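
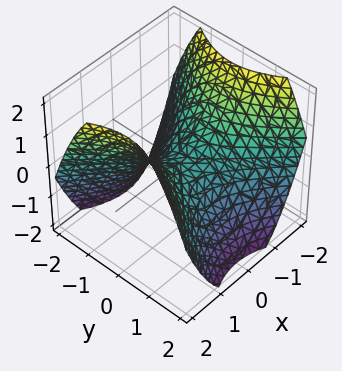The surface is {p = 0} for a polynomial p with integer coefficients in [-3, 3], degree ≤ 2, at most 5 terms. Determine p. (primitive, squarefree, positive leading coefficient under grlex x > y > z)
(a) Degree: a saddle surface; a quadric, so deg p = 2.
(b) Symmetries: the y ↦ −y reflection is a symmetry, so y appears only in even powers; mirror symmetry x ↦ −x ⇒ only even powers of x.
(c) Reading off the gridlines: it meets the z-axis at z = 0 (among the integer gridlines); one y-axis crossing is at y = 0.
(d) The integer polynomial consistent with all of this is the stated p.

2*x^2 - 2*y^2 - 3*z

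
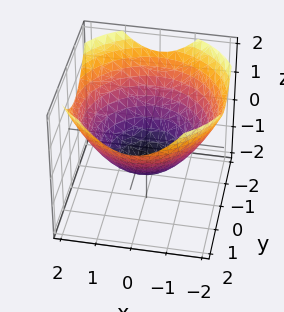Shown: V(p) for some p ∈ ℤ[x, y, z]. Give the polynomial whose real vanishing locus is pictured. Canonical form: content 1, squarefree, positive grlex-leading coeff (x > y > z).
x^2 + y^2 - 2*z - 2

1. deg p = 2. No degree-1 surface has this shape.
2. Symmetries: rotational symmetry about the z-axis ⇒ p depends on x, y only through x² + y².
3. Reading off the gridlines: a circular section at z = 0 has radius between 1 and 2; it crosses the z-axis at the gridline z = -1.
4. These observations pin down the coefficients.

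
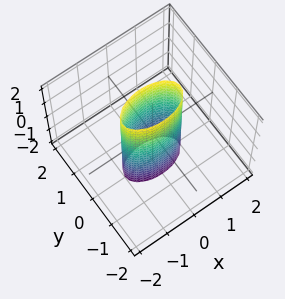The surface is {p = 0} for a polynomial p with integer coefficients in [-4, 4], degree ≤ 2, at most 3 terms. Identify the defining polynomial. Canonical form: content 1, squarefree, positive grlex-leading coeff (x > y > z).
x^2 + 3*y^2 - 1

(a) The degree is 2 — constant cross-section along one axis; a quadric.
(b) Symmetries: it's symmetric under z → −z, forcing even powers of z; the x ↦ −x reflection is a symmetry, so x appears only in even powers; it's symmetric under y → −y, forcing even powers of y.
(c) Reading off the gridlines: the x-axis gridline crossings are at x ∈ {-1, 1}; no z-intercept at any integer in the box.
(d) Together with the visible shape, these determine p as stated.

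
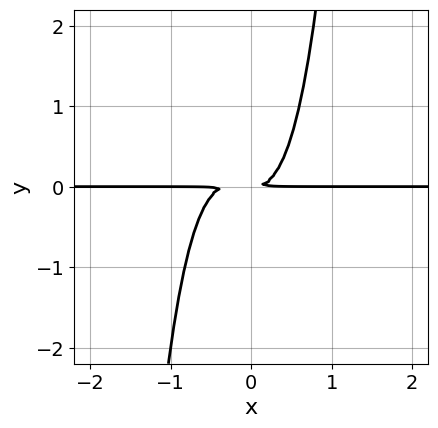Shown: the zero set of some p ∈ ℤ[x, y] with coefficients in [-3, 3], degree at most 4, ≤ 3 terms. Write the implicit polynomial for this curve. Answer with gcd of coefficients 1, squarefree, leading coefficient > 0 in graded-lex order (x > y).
3*x^3*y + x^2*y - y^2

Degree: a generic line meets the curve in up to 4 points, so deg p = 4.
From the visible intercepts: the visible x-axis segment lies entirely on the curve.
Fitting integer coefficients to these (and the overall shape) gives p.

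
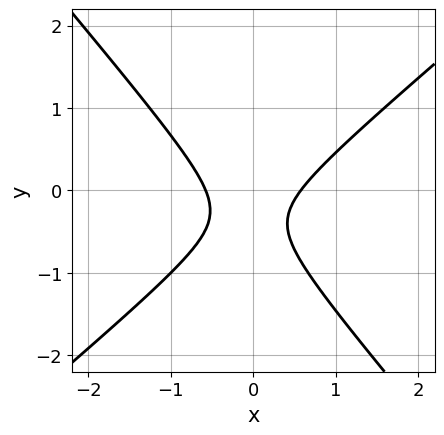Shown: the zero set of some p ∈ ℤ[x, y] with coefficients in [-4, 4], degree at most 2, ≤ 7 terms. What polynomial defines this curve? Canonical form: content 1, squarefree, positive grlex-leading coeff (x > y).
The degree is 2 — a generic line meets the curve in up to 2 points.
Against the integer gridlines: no y-intercept at any integer in the box.
Solving for integer coefficients yields p as stated.

3*x^2 - x*y - 3*y^2 - 2*y - 1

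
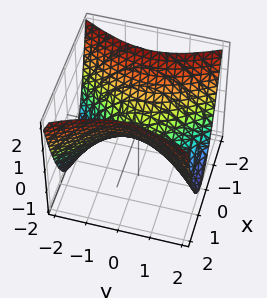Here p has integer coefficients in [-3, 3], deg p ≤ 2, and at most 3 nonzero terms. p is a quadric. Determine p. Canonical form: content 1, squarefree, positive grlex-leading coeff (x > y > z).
2*x^2 - y^2 - 2*z

The degree is 2 — a saddle surface; a quadric.
Symmetries: it's symmetric under y → −y, forcing even powers of y; mirror symmetry x ↦ −x ⇒ only even powers of x.
From the visible intercepts: it crosses the x-axis at the gridline x = 0; it crosses the z-axis at the gridline z = 0; one y-axis crossing is at y = 0.
Assembling these constraints gives the stated polynomial.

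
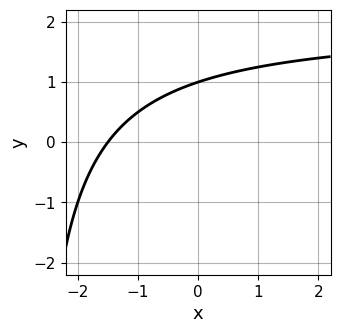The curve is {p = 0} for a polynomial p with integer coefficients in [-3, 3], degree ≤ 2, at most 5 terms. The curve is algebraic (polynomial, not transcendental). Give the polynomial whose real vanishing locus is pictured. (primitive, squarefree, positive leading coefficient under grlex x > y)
x*y - 2*x + 3*y - 3

1. deg p = 2. The shape is more complex than any degree-1 curve.
2. Reading off the gridlines: it meets the y-axis at y = 1 (among the integer gridlines).
3. Solving for integer coefficients yields p as stated.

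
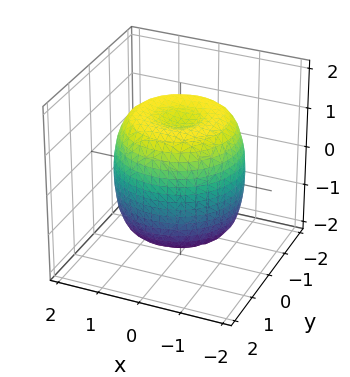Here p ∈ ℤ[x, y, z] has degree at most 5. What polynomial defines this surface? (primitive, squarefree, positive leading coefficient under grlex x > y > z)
First, the degree is 4 — the shape is more complex than any degree-3 surface.
Next, symmetries: rotational symmetry about the z-axis ⇒ p depends on x, y only through x² + y².
Next, from the visible intercepts: a circular section at z = -1 has radius between 1 and 2.
Finally, these observations pin down the coefficients.

2*x^4 + 4*x^2*y^2 + 2*y^4 - 3*x^2 - 3*y^2 + 2*z^2 - 3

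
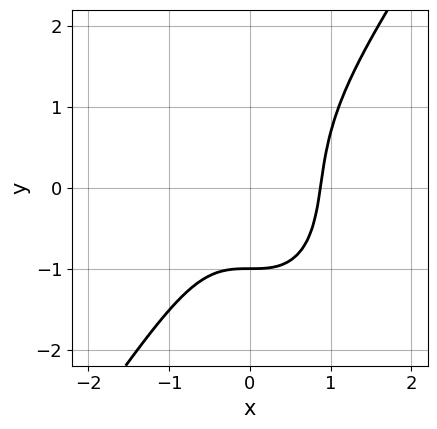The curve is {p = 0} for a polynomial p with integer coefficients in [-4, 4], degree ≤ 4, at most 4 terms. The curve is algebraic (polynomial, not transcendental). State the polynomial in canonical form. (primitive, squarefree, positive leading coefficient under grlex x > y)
3*x^3 - y^3 - y - 2

The degree is 3 — no degree-2 curve has this shape.
From the visible intercepts: one y-axis crossing is at y = -1.
The integer polynomial consistent with all of this is the stated p.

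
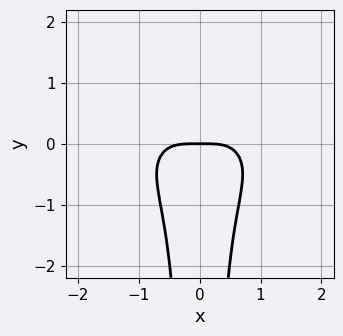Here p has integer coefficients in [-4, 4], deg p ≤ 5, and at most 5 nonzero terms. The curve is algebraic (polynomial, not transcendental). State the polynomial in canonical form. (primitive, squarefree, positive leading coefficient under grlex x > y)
First, the degree is 4 — no degree-3 curve has this shape.
Next, symmetries: the x ↦ −x reflection is a symmetry, so x appears only in even powers.
Next, from the axis intercepts and sections: it crosses the y-axis at the gridline y = 0; one x-axis crossing is at x = 0.
Finally, fitting integer coefficients to these (and the overall shape) gives p.

x^4 + 2*x^2*y^2 + y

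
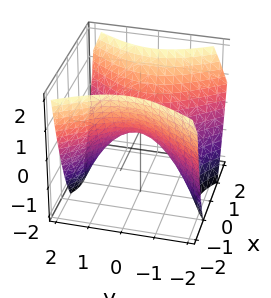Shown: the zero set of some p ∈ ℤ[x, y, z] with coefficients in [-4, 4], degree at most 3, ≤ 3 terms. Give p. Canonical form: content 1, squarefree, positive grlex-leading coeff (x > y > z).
1. deg p = 2. A saddle surface; a quadric.
2. Symmetries: mirror symmetry x ↦ −x ⇒ only even powers of x; mirror symmetry y ↦ −y ⇒ only even powers of y.
3. From the visible intercepts: it crosses the y-axis at the gridline y = 0; it meets the z-axis at z = 0 (among the integer gridlines).
4. Matching integer coefficients to the picture gives p.

3*x^2 - 2*y^2 - 3*z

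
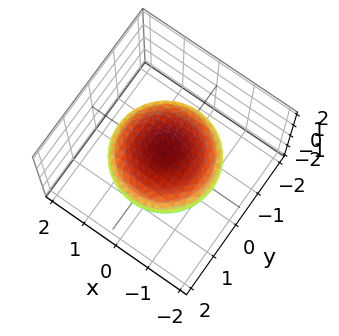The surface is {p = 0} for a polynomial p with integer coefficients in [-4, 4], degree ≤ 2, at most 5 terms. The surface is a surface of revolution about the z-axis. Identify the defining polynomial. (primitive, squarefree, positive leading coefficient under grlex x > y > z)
x^2 + y^2 + 3*z^2 - 2

(a) deg p = 2. A generic line meets the surface in up to 2 points.
(b) Symmetries: the surface is invariant under rotation about z: p = q(x² + y², z).
(c) From the visible intercepts: a circular section at z = 0 has radius between 1 and 2.
(d) Putting this together gives p.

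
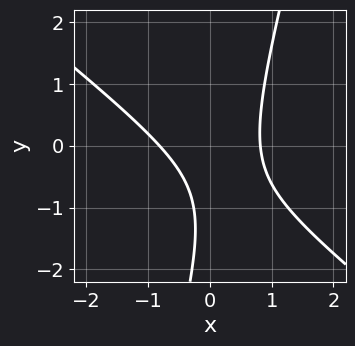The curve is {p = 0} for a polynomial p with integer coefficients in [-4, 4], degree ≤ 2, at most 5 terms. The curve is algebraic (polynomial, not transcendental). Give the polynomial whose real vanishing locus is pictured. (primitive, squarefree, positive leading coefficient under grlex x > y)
(a) deg p = 2. The shape is more complex than any degree-1 curve.
(b) Observable constraints: it misses every integer gridline on the y-axis.
(c) Assembling these constraints gives the stated polynomial.

3*x^2 + 3*x*y - y^2 - 2*y - 2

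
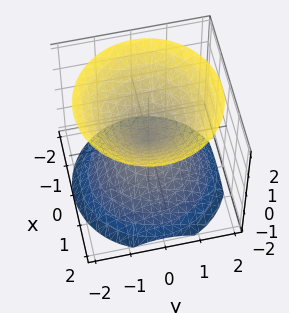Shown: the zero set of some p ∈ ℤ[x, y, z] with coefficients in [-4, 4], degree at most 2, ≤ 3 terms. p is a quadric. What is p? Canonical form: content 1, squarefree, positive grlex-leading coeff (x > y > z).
x^2 + y^2 - z^2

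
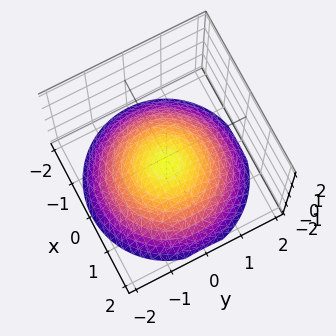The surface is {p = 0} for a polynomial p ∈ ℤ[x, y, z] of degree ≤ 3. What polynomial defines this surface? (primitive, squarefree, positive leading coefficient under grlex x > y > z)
x^2 + y^2 + 3*z + 2

1. deg p = 2. A generic line meets the surface in up to 2 points.
2. Symmetries: rotational symmetry about the z-axis ⇒ p depends on x, y only through x² + y².
3. Observable constraints: it misses every integer gridline on the y-axis; a circular section at z = -1 has radius exactly 1.
4. Solving for integer coefficients yields p as stated.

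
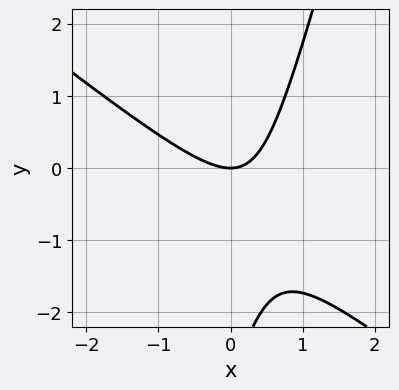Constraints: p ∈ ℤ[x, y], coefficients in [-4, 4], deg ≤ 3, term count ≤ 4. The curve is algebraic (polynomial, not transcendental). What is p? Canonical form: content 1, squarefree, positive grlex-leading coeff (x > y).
3*x^2 + 3*x*y - y^2 - 3*y

1. The degree is 2 — a generic line meets the curve in up to 2 points.
2. From the axis intercepts and sections: it crosses the x-axis at the gridline x = 0; one y-axis crossing is at y = 0.
3. Fitting integer coefficients to these (and the overall shape) gives p.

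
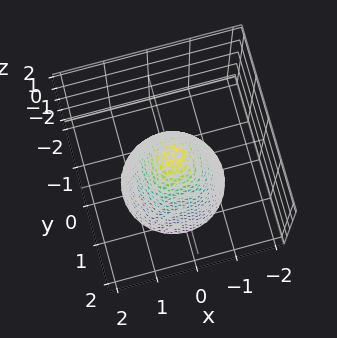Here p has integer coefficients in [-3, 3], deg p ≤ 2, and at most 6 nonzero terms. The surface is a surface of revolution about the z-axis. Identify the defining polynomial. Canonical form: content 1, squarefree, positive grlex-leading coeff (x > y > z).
2*x^2 + 2*y^2 + z - 1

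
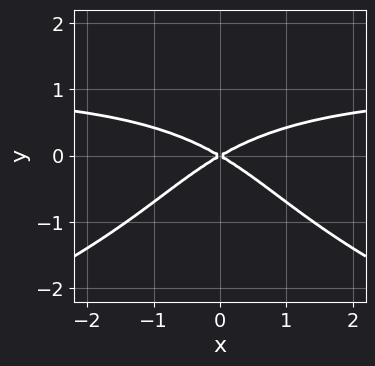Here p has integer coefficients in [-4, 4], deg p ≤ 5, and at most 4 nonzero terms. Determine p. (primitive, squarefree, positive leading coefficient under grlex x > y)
y^4 + x^2*y - x^2 + 3*y^2

deg p = 4.
Symmetries: mirror symmetry x ↦ −x ⇒ only even powers of x.
Observable constraints: one x-axis crossing is at x = 0; one y-axis crossing is at y = 0.
Solving for integer coefficients yields p as stated.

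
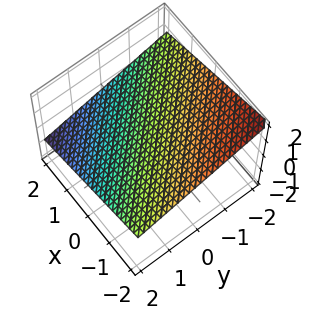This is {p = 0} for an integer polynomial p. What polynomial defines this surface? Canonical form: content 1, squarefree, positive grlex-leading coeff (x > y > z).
x + y + 3*z - 2

(a) The degree is 1 — the surface is flat (a plane).
(b) Observable constraints: it meets the x-axis at x = 2 (among the integer gridlines); it crosses the y-axis at the gridline y = 2.
(c) Putting this together gives p.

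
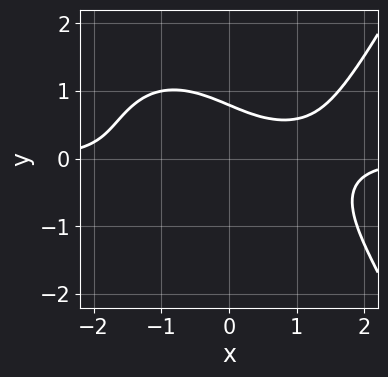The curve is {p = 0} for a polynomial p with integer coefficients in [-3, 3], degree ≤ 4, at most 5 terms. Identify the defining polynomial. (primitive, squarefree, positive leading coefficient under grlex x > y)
x^3*y - 2*y^3 - 2*x*y + 1

(a) deg p = 4. No degree-3 curve has this shape.
(b) From the visible intercepts: no x-intercept at any integer in the box.
(c) The integer polynomial consistent with all of this is the stated p.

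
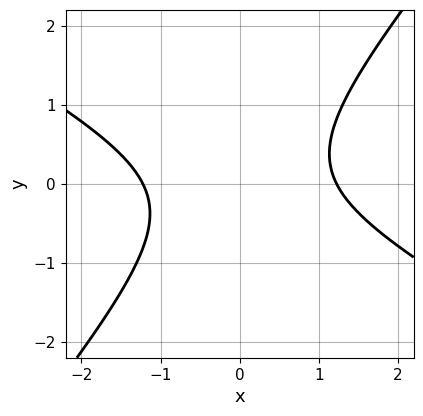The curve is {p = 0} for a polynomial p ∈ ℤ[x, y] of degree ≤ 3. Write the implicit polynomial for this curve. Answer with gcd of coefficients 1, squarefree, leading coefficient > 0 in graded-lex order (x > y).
2*x^2 + 2*x*y - 3*y^2 - 3

1. Degree: no degree-1 curve has this shape, so deg p = 2.
2. Checking where it meets the axes: no y-intercept at any integer in the box.
3. The integer polynomial consistent with all of this is the stated p.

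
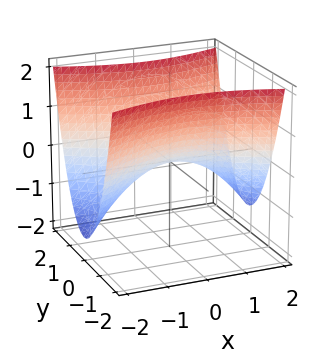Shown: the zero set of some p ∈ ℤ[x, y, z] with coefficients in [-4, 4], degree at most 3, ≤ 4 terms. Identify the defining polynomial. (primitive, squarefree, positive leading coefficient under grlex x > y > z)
x^2 - 3*y^2 + 3*z

1. The degree is 2 — a saddle surface; a quadric.
2. Symmetries: it's symmetric under y → −y, forcing even powers of y; the x ↦ −x reflection is a symmetry, so x appears only in even powers.
3. Reading off the gridlines: it meets the x-axis at x = 0 (among the integer gridlines); it crosses the y-axis at the gridline y = 0; it meets the z-axis at z = 0 (among the integer gridlines).
4. Assembling these constraints gives the stated polynomial.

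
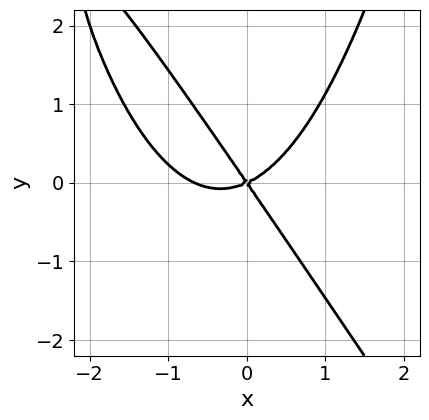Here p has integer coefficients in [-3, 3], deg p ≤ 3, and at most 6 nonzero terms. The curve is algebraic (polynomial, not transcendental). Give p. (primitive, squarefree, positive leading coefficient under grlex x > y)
3*x^3 + 2*x^2*y + 2*x^2 - 3*x*y - 3*y^2

Degree: the shape is more complex than any degree-2 curve, so deg p = 3.
From the axis intercepts and sections: one x-axis crossing is at x = 0; it meets the y-axis at y = 0 (among the integer gridlines).
Matching integer coefficients to the picture gives p.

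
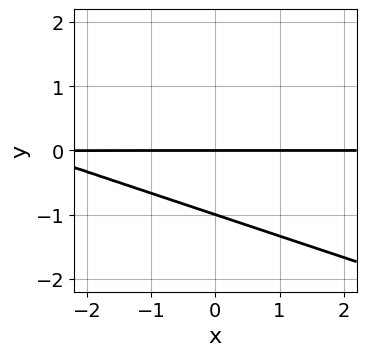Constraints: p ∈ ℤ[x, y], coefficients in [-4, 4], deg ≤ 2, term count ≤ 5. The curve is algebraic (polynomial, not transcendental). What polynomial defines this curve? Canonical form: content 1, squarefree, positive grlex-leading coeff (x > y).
x*y + 3*y^2 + 3*y

First, the degree is 2 — no degree-1 curve has this shape.
Then, reading off the gridlines: among the integer gridlines, it crosses the y-axis at y ∈ {-1, 0}; every point of the x-axis in the box is on the curve.
Finally, these observations pin down the coefficients.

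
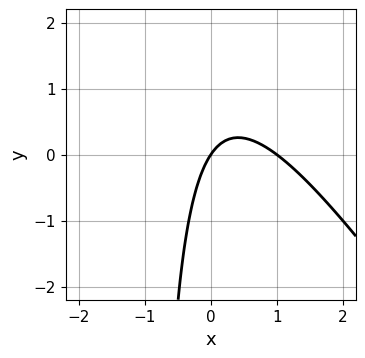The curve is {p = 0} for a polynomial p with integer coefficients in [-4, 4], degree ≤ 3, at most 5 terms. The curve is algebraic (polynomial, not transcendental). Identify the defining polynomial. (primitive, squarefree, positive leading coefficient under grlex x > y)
Degree: a generic line meets the curve in up to 2 points, so deg p = 2.
From the axis intercepts and sections: one y-axis crossing is at y = 0; the x-axis gridline crossings are at x ∈ {0, 1}.
Fitting integer coefficients to these (and the overall shape) gives p.

3*x^2 + 2*x*y - 3*x + 2*y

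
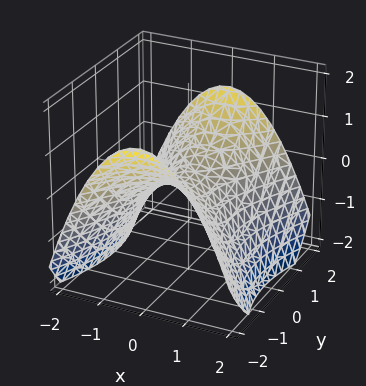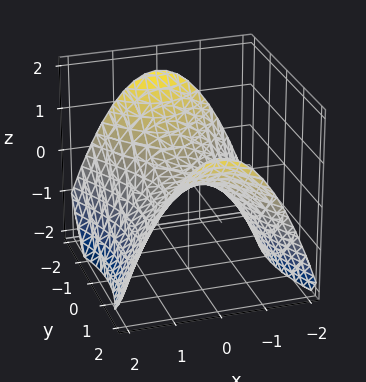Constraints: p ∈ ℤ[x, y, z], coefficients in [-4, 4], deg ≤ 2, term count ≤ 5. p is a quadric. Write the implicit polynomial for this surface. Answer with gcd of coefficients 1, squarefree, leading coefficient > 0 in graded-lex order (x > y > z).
2*x^2 - y^2 + 3*z

(a) The degree is 2 — a saddle surface; a quadric.
(b) Symmetries: mirror symmetry y ↦ −y ⇒ only even powers of y; mirror symmetry x ↦ −x ⇒ only even powers of x.
(c) Checking where it meets the axes: it crosses the x-axis at the gridline x = 0; one y-axis crossing is at y = 0; it crosses the z-axis at the gridline z = 0.
(d) Solving for integer coefficients yields p as stated.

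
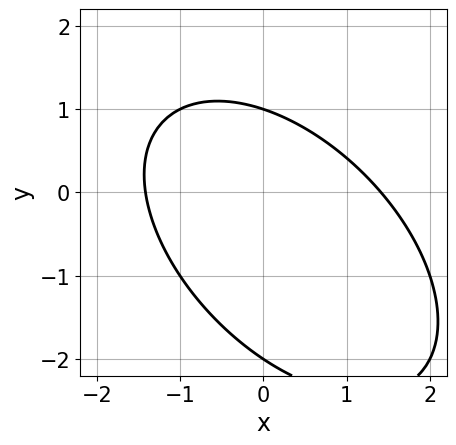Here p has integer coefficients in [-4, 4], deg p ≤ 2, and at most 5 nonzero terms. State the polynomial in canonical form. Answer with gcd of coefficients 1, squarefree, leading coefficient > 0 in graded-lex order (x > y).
Degree: no degree-1 curve has this shape, so deg p = 2.
Reading off the gridlines: the y-axis gridline crossings are at y ∈ {-2, 1}.
Matching integer coefficients to the picture gives p.

x^2 + x*y + y^2 + y - 2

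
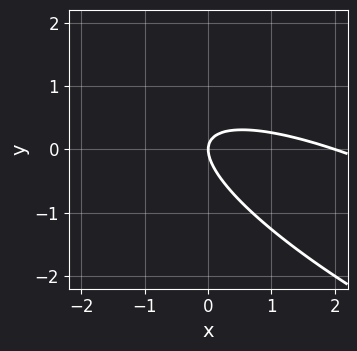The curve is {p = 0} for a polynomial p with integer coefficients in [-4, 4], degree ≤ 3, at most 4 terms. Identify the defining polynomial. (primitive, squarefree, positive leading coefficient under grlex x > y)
x^2 + 3*x*y + 3*y^2 - 2*x

(a) Degree: the shape is more complex than any degree-1 curve, so deg p = 2.
(b) From the axis intercepts and sections: the x-axis gridline crossings are at x ∈ {0, 2}; it crosses the y-axis at the gridline y = 0.
(c) Fitting integer coefficients to these (and the overall shape) gives p.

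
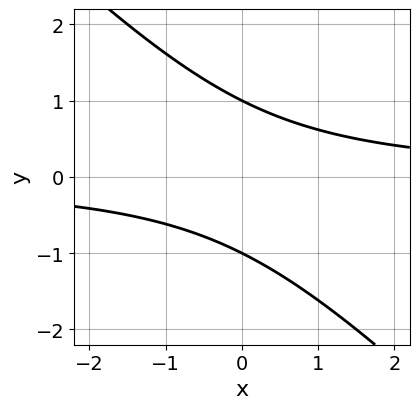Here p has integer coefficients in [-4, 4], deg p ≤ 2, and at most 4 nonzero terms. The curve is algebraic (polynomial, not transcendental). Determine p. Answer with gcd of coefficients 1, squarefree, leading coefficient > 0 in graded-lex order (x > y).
deg p = 2.
From the visible intercepts: among the integer gridlines, it crosses the y-axis at y ∈ {-1, 1}; no x-intercept at any integer in the box.
Assembling these constraints gives the stated polynomial.

x*y + y^2 - 1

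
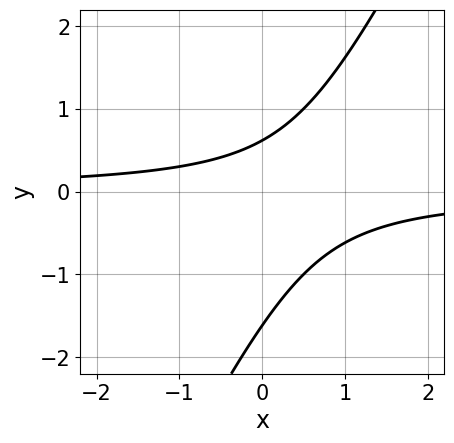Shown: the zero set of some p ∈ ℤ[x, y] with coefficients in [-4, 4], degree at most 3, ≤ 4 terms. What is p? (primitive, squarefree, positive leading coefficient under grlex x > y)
2*x*y - y^2 - y + 1

Degree: no degree-1 curve has this shape, so deg p = 2.
Against the integer gridlines: no x-intercept at any integer in the box.
Assembling these constraints gives the stated polynomial.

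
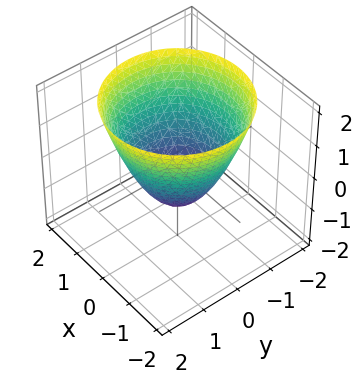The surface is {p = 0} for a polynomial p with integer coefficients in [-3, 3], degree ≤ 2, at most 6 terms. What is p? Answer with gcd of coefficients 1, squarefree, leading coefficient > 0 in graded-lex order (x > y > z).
x^2 + y^2 - z - 1

1. deg p = 2.
2. By symmetry, every cross-section ⟂ z is a circle, so x, y appear only via x² + y².
3. Reading off the gridlines: the x-axis gridline crossings are at x ∈ {-1, 1}; a circular section at z = 1 has radius between 1 and 2; the y-axis gridline crossings are at y ∈ {-1, 1}; one z-axis crossing is at z = -1.
4. The integer polynomial consistent with all of this is the stated p.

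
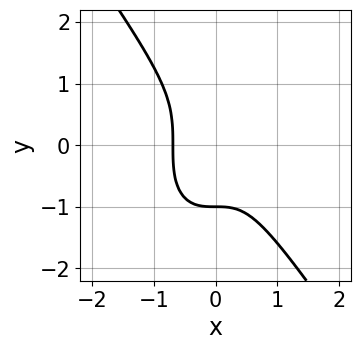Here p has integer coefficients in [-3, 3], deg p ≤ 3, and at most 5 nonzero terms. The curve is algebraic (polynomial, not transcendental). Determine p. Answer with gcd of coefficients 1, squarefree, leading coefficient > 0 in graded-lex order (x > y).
3*x^3 + y^3 + 1

First, the degree is 3 — the shape is more complex than any degree-2 curve.
Then, from the visible intercepts: it meets the y-axis at y = -1 (among the integer gridlines).
Finally, assembling these constraints gives the stated polynomial.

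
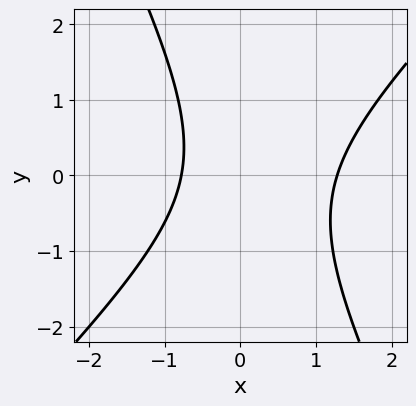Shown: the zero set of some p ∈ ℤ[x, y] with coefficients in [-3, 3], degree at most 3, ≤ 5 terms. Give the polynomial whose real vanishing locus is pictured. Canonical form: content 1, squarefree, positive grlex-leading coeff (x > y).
1. deg p = 2. No degree-1 curve has this shape.
2. Checking where it meets the axes: no y-intercept at any integer in the box.
3. Fitting integer coefficients to these (and the overall shape) gives p.

2*x^2 - x*y - y^2 - x - 2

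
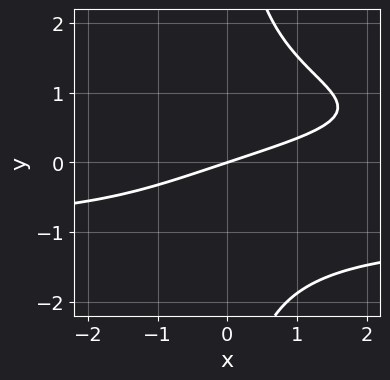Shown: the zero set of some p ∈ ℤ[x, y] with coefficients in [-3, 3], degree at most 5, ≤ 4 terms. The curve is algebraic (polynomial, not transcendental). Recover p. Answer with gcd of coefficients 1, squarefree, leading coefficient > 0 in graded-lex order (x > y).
x*y^3 + x - 3*y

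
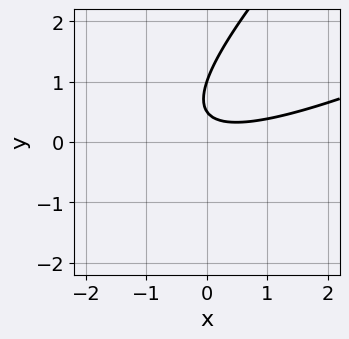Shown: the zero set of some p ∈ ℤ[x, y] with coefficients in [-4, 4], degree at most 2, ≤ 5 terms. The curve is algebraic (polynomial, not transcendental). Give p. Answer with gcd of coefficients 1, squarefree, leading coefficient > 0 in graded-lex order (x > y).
x^2 - 3*x*y + 2*y^2 - 3*y + 1

First, deg p = 2. No degree-1 curve has this shape.
Next, from the visible intercepts: no x-intercept at any integer in the box; one y-axis crossing is at y = 1.
Finally, these observations pin down the coefficients.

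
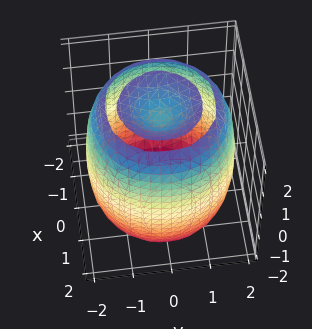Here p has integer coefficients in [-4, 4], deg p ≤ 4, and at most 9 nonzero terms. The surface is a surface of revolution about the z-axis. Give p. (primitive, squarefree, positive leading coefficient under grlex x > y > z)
x^4 + 2*x^2*y^2 + y^4 - 3*x^2 - 3*y^2 + z^2 - 2

1. There are 2 components. Treating them together as one polynomial.
2. Degree: a generic line meets the surface in up to 4 points, so deg p = 4.
3. Symmetries: rotational symmetry about the z-axis ⇒ p depends on x, y only through x² + y².
4. From the axis intercepts and sections: a circular section at z = 2 has radius exactly 1.
5. Together with the visible shape, these determine p as stated.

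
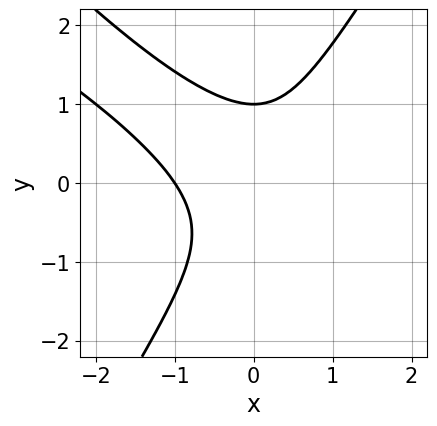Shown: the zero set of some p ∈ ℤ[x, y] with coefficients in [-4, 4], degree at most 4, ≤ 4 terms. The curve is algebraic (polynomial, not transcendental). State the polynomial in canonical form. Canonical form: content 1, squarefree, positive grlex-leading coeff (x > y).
x^3 + 2*x^2*y - y^3 + 1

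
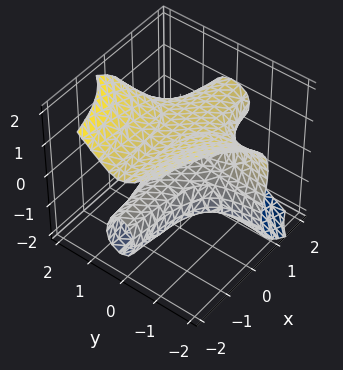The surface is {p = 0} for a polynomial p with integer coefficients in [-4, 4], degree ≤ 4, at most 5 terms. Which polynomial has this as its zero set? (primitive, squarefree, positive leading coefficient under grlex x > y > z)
First, deg p = 3.
Next, observable constraints: every point of the x-axis in the box is on the surface; it meets the y-axis at y = 0 (among the integer gridlines).
Finally, putting this together gives p.

3*x*y^2 + 2*z^3 - y^2 - 3*z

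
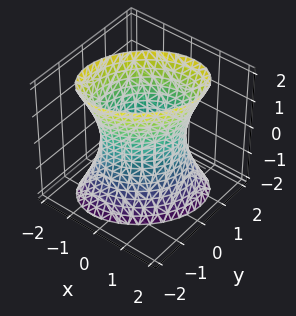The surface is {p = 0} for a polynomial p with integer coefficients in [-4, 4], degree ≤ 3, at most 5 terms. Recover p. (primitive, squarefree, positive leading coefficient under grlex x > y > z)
3*x^2 - 2*x*y + 3*y^2 - z^2 - 3

1. Degree: the shape is more complex than any degree-1 surface, so deg p = 2.
2. From the axis intercepts and sections: the y-axis gridline crossings are at y ∈ {-1, 1}; among the integer gridlines, it crosses the x-axis at x ∈ {-1, 1}; the surface avoids every integer z-axis point in the box.
3. Putting this together gives p.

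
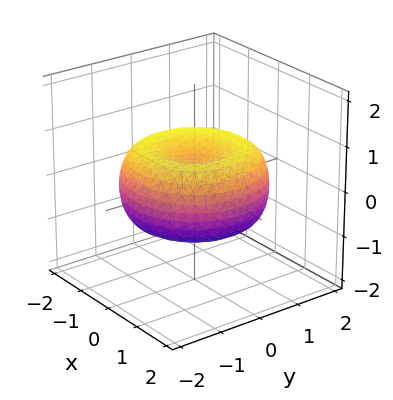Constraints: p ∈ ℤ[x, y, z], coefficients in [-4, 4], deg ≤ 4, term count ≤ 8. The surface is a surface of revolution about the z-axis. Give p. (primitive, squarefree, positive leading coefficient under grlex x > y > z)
Degree: the shape is more complex than any degree-3 surface, so deg p = 4.
Symmetries: rotational symmetry about the z-axis ⇒ p depends on x, y only through x² + y².
From the axis intercepts and sections: a circular section at z = 0 has radius between 1 and 2.
The integer polynomial consistent with all of this is the stated p.

x^4 + 2*x^2*y^2 + y^4 - 2*x^2 - 2*y^2 + 3*z^2 - 1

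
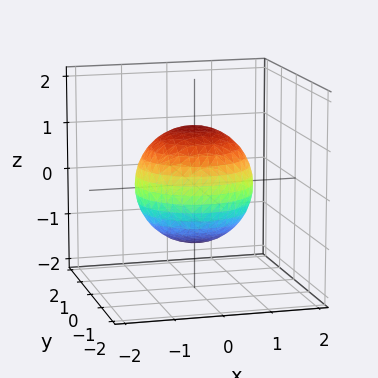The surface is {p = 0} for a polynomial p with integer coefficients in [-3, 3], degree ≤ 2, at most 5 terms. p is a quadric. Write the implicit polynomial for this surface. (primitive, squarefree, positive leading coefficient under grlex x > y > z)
Degree: bounded and convex; a quadric, so deg p = 2.
Symmetries: the surface is invariant under rotation about z: p = q(x² + y², z); it's symmetric under z → −z, forcing even powers of z.
Checking where it meets the axes: a circular section at z = -1 has radius between 0 and 1.
Matching integer coefficients to the picture gives p.

2*x^2 + 2*y^2 + 2*z^2 - 3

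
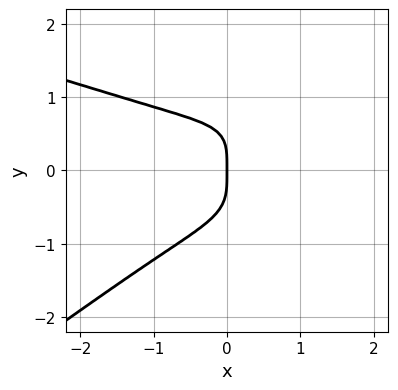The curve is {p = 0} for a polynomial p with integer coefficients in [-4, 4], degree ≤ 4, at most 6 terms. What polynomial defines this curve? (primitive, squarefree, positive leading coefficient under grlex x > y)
2*x*y^3 - 3*y^4 - x^3 - 2*x

1. deg p = 4.
2. From the visible intercepts: it crosses the x-axis at the gridline x = 0; it meets the y-axis at y = 0 (among the integer gridlines).
3. These observations pin down the coefficients.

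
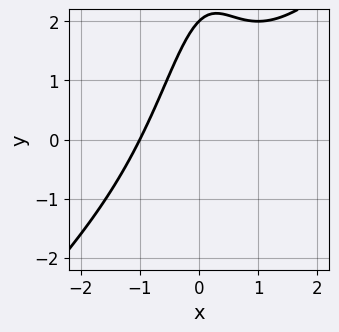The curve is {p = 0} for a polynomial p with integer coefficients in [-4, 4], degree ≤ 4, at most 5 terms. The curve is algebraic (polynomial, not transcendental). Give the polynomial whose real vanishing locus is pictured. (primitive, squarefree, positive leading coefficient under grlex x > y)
(a) The degree is 3 — the shape is more complex than any degree-2 curve.
(b) Checking where it meets the axes: it crosses the y-axis at the gridline y = 2; it meets the x-axis at x = -1 (among the integer gridlines).
(c) Solving for integer coefficients yields p as stated.

x^3 - x^2*y + x - y + 2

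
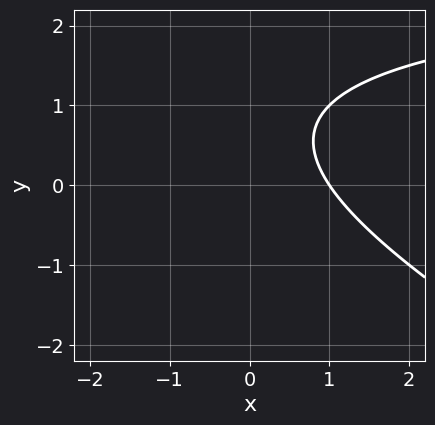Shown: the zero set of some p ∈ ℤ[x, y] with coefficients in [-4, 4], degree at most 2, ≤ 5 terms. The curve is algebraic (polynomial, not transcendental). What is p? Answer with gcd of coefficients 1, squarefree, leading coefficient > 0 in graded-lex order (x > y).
x*y + 2*y^2 - 3*x - 3*y + 3

(a) Degree: no degree-1 curve has this shape, so deg p = 2.
(b) From the visible intercepts: it crosses the x-axis at the gridline x = 1; the curve avoids every integer y-axis point in the box.
(c) Putting this together gives p.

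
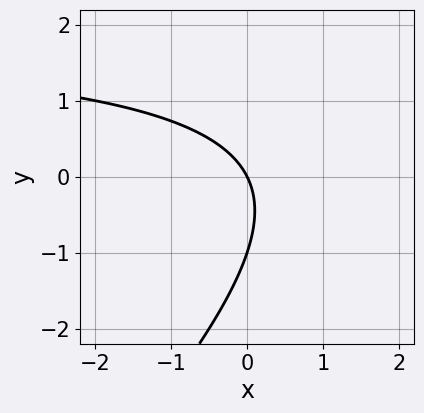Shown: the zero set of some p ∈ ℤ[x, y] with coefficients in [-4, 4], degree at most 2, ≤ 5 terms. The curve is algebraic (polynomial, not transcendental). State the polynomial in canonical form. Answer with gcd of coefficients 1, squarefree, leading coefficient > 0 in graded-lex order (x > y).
x*y - y^2 - 2*x - y

The degree is 2 — the shape is more complex than any degree-1 curve.
Against the integer gridlines: among the integer gridlines, it crosses the y-axis at y ∈ {-1, 0}; it crosses the x-axis at the gridline x = 0.
These observations pin down the coefficients.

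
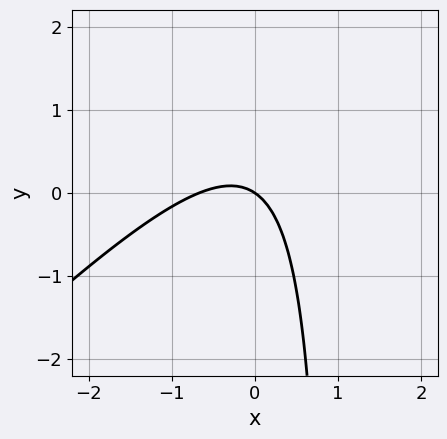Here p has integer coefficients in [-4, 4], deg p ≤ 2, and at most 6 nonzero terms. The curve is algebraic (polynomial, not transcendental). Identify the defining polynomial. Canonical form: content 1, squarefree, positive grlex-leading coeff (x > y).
deg p = 2.
Checking where it meets the axes: it meets the y-axis at y = 0 (among the integer gridlines); it meets the x-axis at x = 0 (among the integer gridlines).
Assembling these constraints gives the stated polynomial.

3*x^2 - 3*x*y + 2*x + 3*y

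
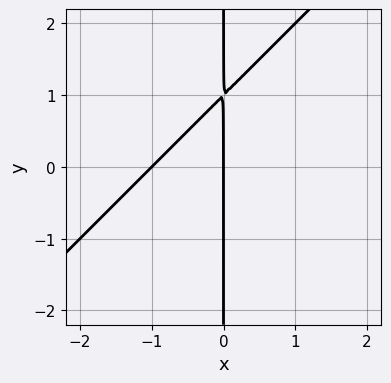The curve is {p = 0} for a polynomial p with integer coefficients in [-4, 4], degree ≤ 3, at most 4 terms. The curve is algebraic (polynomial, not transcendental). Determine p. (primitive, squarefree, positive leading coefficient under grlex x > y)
First, deg p = 2.
Next, reading off the gridlines: among the integer gridlines, it crosses the x-axis at x ∈ {-1, 0}; every point of the y-axis in the box is on the curve.
Finally, together with the visible shape, these determine p as stated.

x^2 - x*y + x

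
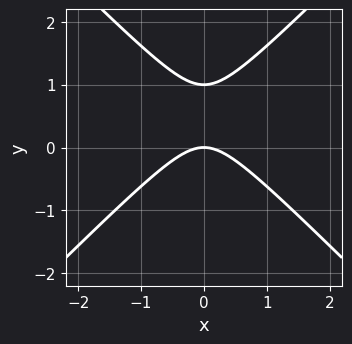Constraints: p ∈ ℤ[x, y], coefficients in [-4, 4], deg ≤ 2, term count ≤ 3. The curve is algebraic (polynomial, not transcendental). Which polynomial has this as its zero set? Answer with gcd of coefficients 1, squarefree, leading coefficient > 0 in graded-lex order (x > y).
x^2 - y^2 + y

(a) deg p = 2. No degree-1 curve has this shape.
(b) Symmetries: the x ↦ −x reflection is a symmetry, so x appears only in even powers.
(c) From the axis intercepts and sections: among the integer gridlines, it crosses the y-axis at y ∈ {0, 1}; it meets the x-axis at x = 0 (among the integer gridlines).
(d) Fitting integer coefficients to these (and the overall shape) gives p.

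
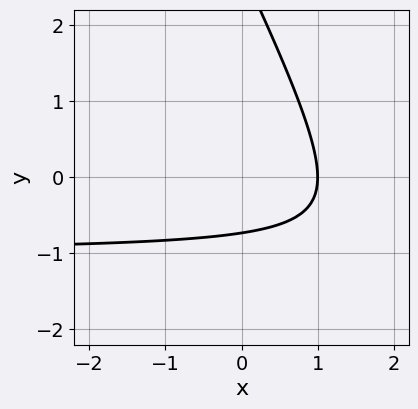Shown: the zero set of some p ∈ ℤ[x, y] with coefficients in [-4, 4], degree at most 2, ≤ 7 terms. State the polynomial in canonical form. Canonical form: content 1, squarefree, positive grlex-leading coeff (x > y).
2*x*y + y^2 + 2*x - 2*y - 2

Degree: no degree-1 curve has this shape, so deg p = 2.
Against the integer gridlines: it meets the x-axis at x = 1 (among the integer gridlines).
Solving for integer coefficients yields p as stated.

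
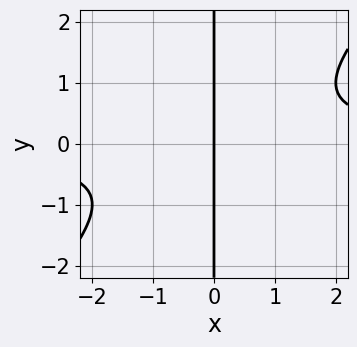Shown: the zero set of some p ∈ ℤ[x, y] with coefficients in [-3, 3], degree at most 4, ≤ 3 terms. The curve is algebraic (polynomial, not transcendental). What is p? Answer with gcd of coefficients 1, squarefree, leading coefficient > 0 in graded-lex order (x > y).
deg p = 3. The shape is more complex than any degree-2 curve.
From the visible intercepts: every point of the y-axis in the box is on the curve; it meets the x-axis at x = 0 (among the integer gridlines).
Putting this together gives p.

x^2*y - x*y^2 - x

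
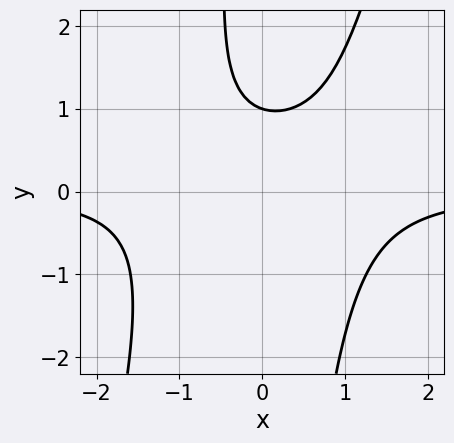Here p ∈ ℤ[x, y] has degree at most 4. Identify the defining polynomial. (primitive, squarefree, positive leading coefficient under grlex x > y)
3*x^2*y - x*y^2 - 3*y + 3

First, the degree is 3 — a generic line meets the curve in up to 3 points.
Then, reading off the gridlines: no x-intercept at any integer in the box; one y-axis crossing is at y = 1.
Finally, the integer polynomial consistent with all of this is the stated p.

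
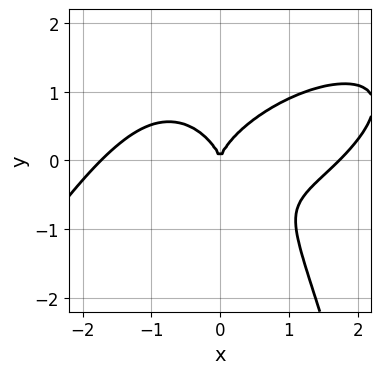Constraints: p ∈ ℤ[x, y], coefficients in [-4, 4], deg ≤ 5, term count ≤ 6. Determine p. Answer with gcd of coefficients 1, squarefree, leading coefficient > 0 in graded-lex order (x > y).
x^4 - 2*x^3*y + 2*x^2*y^2 + 3*y^3 - 3*x^2

(a) Degree: no degree-3 curve has this shape, so deg p = 4.
(b) Observable constraints: it crosses the y-axis at the gridline y = 0; it crosses the x-axis at the gridline x = 0.
(c) Putting this together gives p.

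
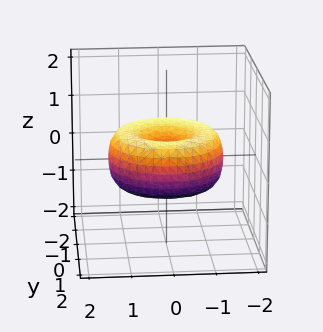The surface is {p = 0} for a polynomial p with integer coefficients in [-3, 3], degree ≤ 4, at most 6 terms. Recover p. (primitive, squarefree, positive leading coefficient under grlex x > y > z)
First, deg p = 4.
Next, symmetry: every cross-section ⟂ z is a circle, so x, y appear only via x² + y².
Then, from the axis intercepts and sections: it crosses the y-axis at the gridline y = 0; a circular section at z = 0 has radius between 1 and 2.
Finally, matching integer coefficients to the picture gives p.

x^4 + 2*x^2*y^2 + y^4 - 2*x^2 - 2*y^2 + 2*z^2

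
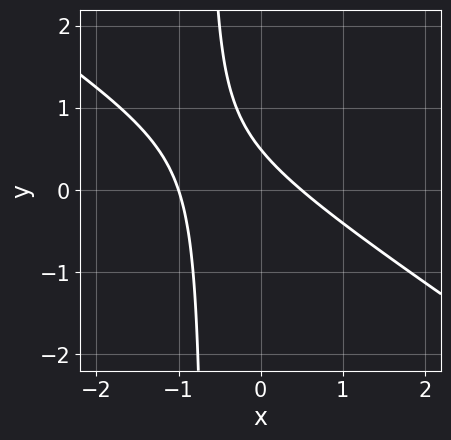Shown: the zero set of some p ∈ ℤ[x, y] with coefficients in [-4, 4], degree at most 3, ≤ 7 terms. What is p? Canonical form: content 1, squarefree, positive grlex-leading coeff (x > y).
2*x^2 + 3*x*y + x + 2*y - 1

(a) deg p = 2. A generic line meets the curve in up to 2 points.
(b) Observable constraints: one x-axis crossing is at x = -1.
(c) These observations pin down the coefficients.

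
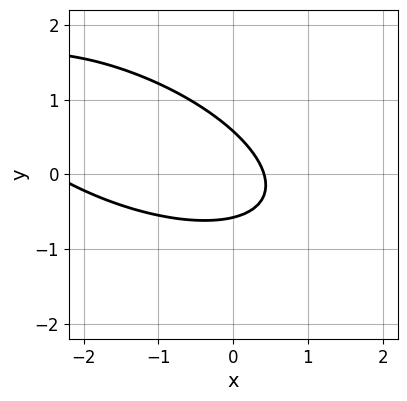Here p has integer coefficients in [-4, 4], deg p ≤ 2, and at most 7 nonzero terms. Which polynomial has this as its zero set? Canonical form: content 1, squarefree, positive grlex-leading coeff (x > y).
x^2 + 2*x*y + 3*y^2 + 2*x - 1

First, the degree is 2 — no degree-1 curve has this shape.
Finally, putting this together gives p.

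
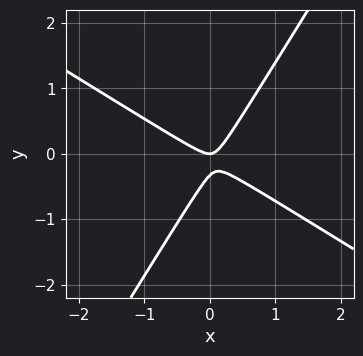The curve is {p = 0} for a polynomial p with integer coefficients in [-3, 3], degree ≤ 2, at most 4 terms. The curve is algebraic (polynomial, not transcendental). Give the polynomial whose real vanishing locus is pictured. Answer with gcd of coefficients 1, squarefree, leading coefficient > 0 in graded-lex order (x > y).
3*x^2 + 3*x*y - 3*y^2 - y

1. deg p = 2. The shape is more complex than any degree-1 curve.
2. Reading off the gridlines: it meets the y-axis at y = 0 (among the integer gridlines); one x-axis crossing is at x = 0.
3. Assembling these constraints gives the stated polynomial.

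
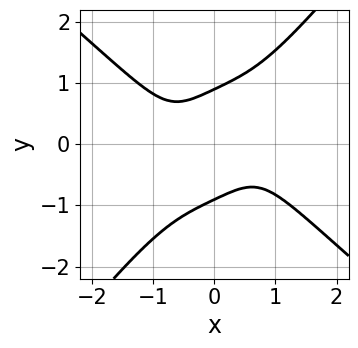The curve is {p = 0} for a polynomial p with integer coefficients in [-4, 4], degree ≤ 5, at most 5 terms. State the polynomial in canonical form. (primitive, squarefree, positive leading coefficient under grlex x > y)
3*x^4 + 2*x*y^3 - 3*y^4 + 3*x*y + 2

(a) deg p = 4.
(b) Against the integer gridlines: the curve avoids every integer x-axis point in the box.
(c) Fitting integer coefficients to these (and the overall shape) gives p.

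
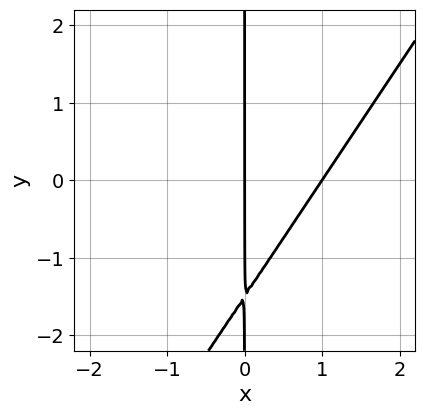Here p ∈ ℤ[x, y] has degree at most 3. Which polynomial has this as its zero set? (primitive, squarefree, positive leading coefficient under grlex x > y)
1. The degree is 2 — the shape is more complex than any degree-1 curve.
2. From the axis intercepts and sections: every point of the y-axis in the box is on the curve; among the integer gridlines, it crosses the x-axis at x ∈ {0, 1}.
3. Solving for integer coefficients yields p as stated.

3*x^2 - 2*x*y - 3*x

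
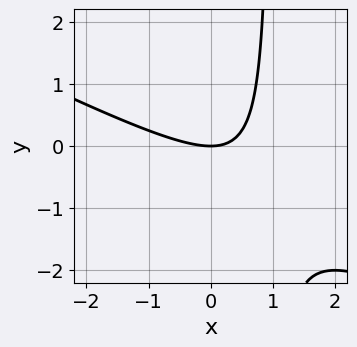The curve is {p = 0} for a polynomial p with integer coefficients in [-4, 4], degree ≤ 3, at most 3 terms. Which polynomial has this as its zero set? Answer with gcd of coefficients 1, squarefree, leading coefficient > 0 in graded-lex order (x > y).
First, degree: no degree-1 curve has this shape, so deg p = 2.
Then, from the visible intercepts: it crosses the x-axis at the gridline x = 0; it meets the y-axis at y = 0 (among the integer gridlines).
Finally, together with the visible shape, these determine p as stated.

x^2 + 2*x*y - 2*y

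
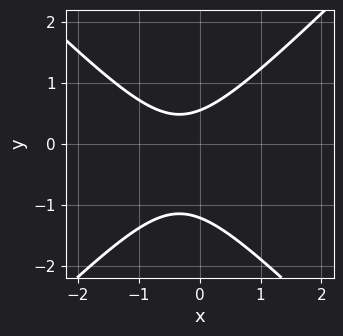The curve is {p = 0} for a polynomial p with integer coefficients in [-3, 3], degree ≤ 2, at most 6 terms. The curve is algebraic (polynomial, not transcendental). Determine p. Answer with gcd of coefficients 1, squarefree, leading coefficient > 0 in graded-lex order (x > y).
3*x^2 - 3*y^2 + 2*x - 2*y + 2

(a) deg p = 2. A generic line meets the curve in up to 2 points.
(b) Reading off the gridlines: it misses every integer gridline on the x-axis.
(c) The integer polynomial consistent with all of this is the stated p.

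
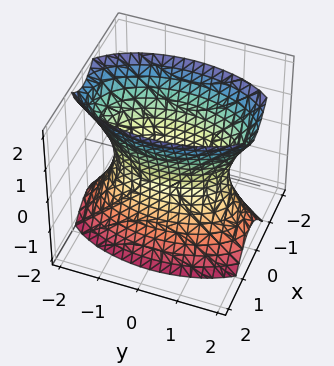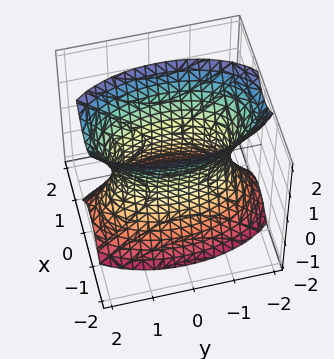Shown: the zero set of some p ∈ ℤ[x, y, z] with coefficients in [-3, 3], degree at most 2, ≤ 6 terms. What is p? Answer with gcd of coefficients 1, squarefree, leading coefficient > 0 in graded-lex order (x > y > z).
3*x^2 + y^2 - z^2 - 2

(a) Degree: one connected sheet with a waist; a quadric, so deg p = 2.
(b) Symmetries: the x ↦ −x reflection is a symmetry, so x appears only in even powers; the z ↦ −z reflection is a symmetry, so z appears only in even powers; the y ↦ −y reflection is a symmetry, so y appears only in even powers.
(c) From the axis intercepts and sections: it misses every integer gridline on the z-axis.
(d) Together with the visible shape, these determine p as stated.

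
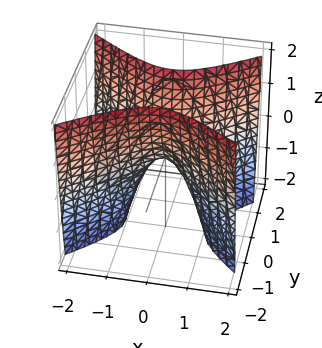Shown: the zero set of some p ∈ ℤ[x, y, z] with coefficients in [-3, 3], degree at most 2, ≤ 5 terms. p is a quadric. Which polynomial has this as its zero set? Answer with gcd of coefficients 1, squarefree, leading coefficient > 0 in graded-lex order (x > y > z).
2*x^2 - 3*y^2 + z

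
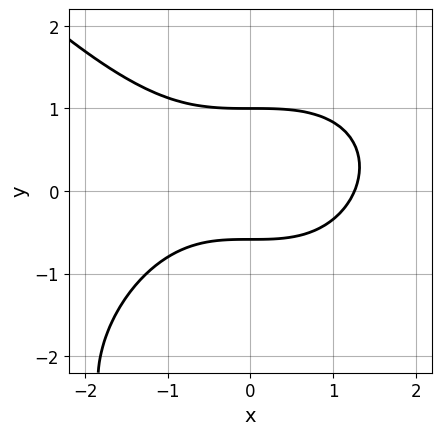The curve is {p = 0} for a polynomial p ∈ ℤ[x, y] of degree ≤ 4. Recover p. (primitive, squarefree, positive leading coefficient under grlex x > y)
x^3 + y^3 + 3*y^2 - 2*y - 2

Degree: the shape is more complex than any degree-2 curve, so deg p = 3.
Checking where it meets the axes: it meets the y-axis at y = 1 (among the integer gridlines).
These observations pin down the coefficients.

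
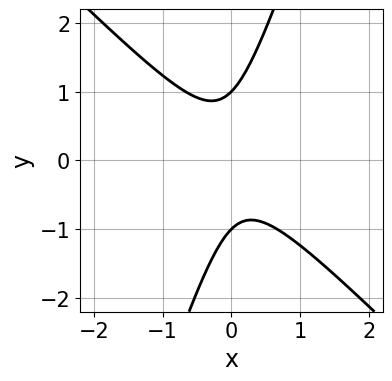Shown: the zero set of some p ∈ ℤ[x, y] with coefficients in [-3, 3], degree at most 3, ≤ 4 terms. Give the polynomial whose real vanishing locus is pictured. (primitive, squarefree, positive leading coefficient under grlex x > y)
(a) Degree: a generic line meets the curve in up to 2 points, so deg p = 2.
(b) Checking where it meets the axes: the curve avoids every integer x-axis point in the box; the y-axis gridline crossings are at y ∈ {-1, 1}.
(c) Fitting integer coefficients to these (and the overall shape) gives p.

3*x^2 + 2*x*y - y^2 + 1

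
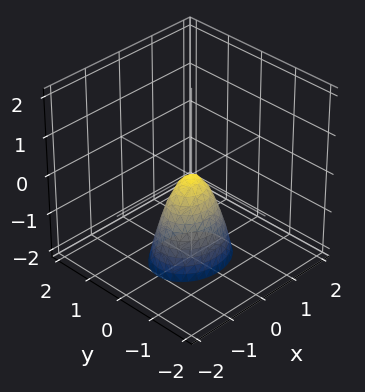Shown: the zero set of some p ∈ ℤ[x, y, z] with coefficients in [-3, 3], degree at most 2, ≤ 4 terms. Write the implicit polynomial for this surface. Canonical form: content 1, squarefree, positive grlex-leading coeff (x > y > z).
2*x^2 + 3*y^2 + z

1. Degree: a single bowl opening along one axis; a quadric, so deg p = 2.
2. Symmetries: it's symmetric under y → −y, forcing even powers of y; mirror symmetry x ↦ −x ⇒ only even powers of x.
3. From the visible intercepts: one y-axis crossing is at y = 0; it meets the z-axis at z = 0 (among the integer gridlines).
4. These observations pin down the coefficients.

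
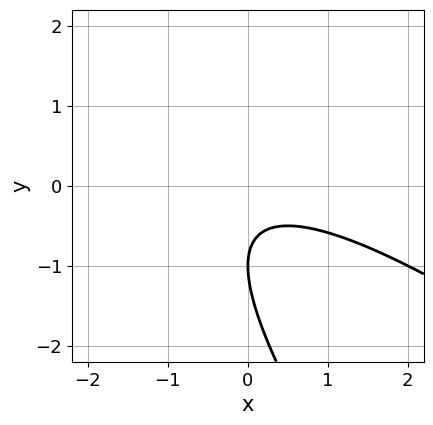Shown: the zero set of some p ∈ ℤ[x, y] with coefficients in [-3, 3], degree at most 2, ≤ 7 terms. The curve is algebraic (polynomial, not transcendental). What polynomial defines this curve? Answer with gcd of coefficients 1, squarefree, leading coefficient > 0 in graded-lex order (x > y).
x^2 + 2*x*y + y^2 + 2*y + 1

(a) Degree: no degree-1 curve has this shape, so deg p = 2.
(b) From the visible intercepts: it misses every integer gridline on the x-axis; it meets the y-axis at y = -1 (among the integer gridlines).
(c) Matching integer coefficients to the picture gives p.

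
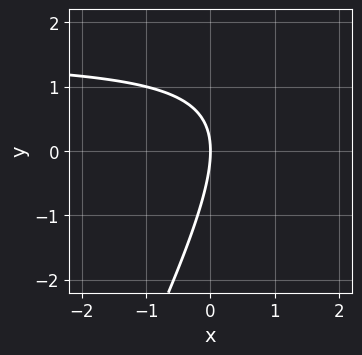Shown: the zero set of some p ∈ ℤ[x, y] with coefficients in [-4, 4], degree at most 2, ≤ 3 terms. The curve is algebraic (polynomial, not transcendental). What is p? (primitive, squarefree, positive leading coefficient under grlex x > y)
2*x*y - y^2 - 3*x

deg p = 2. The shape is more complex than any degree-1 curve.
From the visible intercepts: one x-axis crossing is at x = 0; one y-axis crossing is at y = 0.
These observations pin down the coefficients.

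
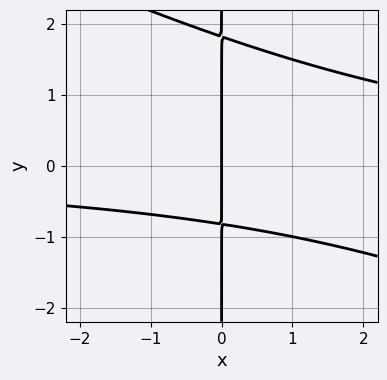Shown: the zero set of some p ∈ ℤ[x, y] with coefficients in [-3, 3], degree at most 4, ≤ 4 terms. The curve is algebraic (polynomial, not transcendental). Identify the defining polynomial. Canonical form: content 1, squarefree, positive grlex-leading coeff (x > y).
1. The degree is 3 — no degree-2 curve has this shape.
2. Observable constraints: one x-axis crossing is at x = 0; the visible y-axis segment lies entirely on the curve.
3. Assembling these constraints gives the stated polynomial.

x^2*y + 2*x*y^2 - 2*x*y - 3*x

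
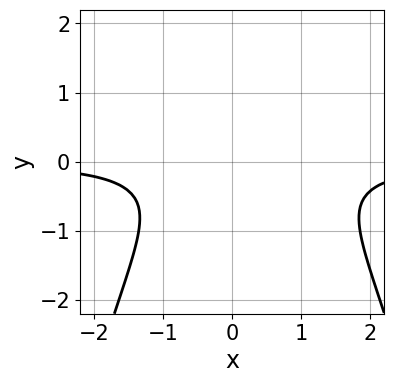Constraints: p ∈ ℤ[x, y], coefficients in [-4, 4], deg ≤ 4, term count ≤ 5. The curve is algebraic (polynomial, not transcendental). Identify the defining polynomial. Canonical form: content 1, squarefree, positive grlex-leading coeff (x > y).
2*x^2*y - x*y + 3*y^2 + 2

Degree: a generic line meets the curve in up to 3 points, so deg p = 3.
Against the integer gridlines: the curve avoids every integer y-axis point in the box; the curve avoids every integer x-axis point in the box.
Together with the visible shape, these determine p as stated.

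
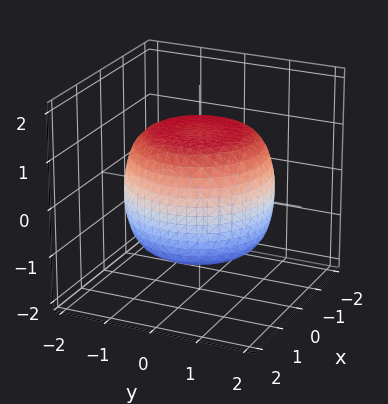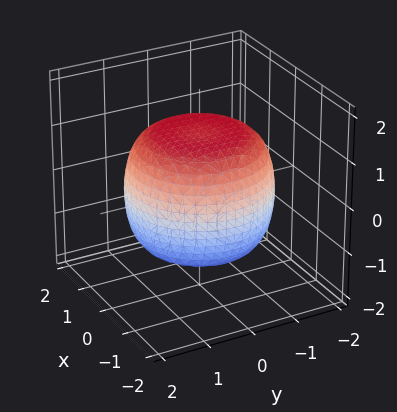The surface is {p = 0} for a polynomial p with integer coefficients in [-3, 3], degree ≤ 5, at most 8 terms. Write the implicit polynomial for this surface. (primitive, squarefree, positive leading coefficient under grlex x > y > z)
x^4 + 2*x^2*y^2 + y^4 - x^2 - y^2 + 2*z^2 - 3

First, degree: a generic line meets the surface in up to 4 points, so deg p = 4.
Next, by symmetry, the z-axis is an axis of rotation, so x and y enter only as x² + y².
Next, against the integer gridlines: a circular section at z = 0 has radius between 1 and 2.
Finally, these observations pin down the coefficients.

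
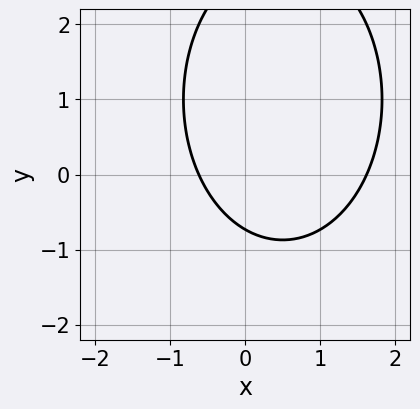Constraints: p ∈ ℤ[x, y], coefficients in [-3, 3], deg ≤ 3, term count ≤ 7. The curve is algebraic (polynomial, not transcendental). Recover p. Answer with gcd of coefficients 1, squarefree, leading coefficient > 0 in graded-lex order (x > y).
2*x^2 + y^2 - 2*x - 2*y - 2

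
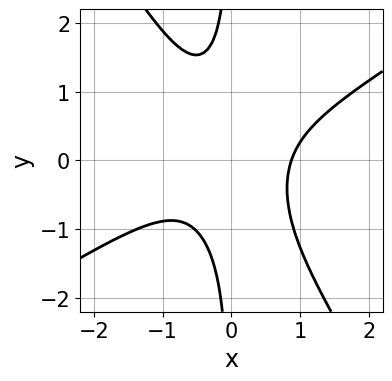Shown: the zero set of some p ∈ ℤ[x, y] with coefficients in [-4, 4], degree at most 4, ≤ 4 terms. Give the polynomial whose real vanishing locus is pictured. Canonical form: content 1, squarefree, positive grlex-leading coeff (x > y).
3*x^3 - 3*x^2*y - 3*x*y^2 - 2

(a) The degree is 3 — a generic line meets the curve in up to 3 points.
(b) Observable constraints: the curve avoids every integer y-axis point in the box.
(c) The integer polynomial consistent with all of this is the stated p.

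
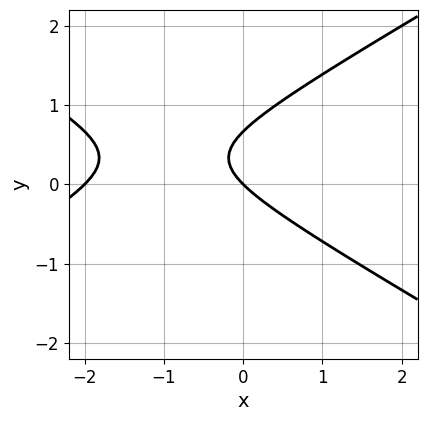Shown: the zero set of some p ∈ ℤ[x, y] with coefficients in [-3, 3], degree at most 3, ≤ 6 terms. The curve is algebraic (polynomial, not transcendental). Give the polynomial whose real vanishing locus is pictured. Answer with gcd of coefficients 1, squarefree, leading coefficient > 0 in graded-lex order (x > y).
Degree: no degree-1 curve has this shape, so deg p = 2.
Checking where it meets the axes: the x-axis gridline crossings are at x ∈ {-2, 0}; one y-axis crossing is at y = 0.
Putting this together gives p.

x^2 - 3*y^2 + 2*x + 2*y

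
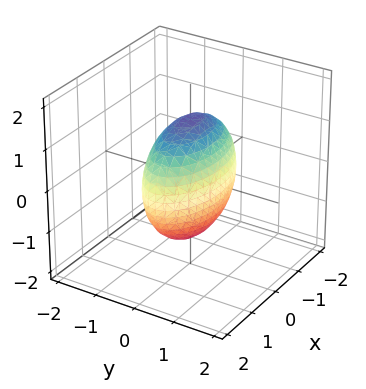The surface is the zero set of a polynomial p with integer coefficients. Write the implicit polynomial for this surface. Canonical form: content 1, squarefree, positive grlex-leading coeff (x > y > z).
x^2 + 3*y^2 + z^2 - 2

The degree is 2 — bounded and convex; a quadric.
Symmetries: mirror symmetry x ↦ −x ⇒ only even powers of x; mirror symmetry y ↦ −y ⇒ only even powers of y; mirror symmetry z ↦ −z ⇒ only even powers of z.
The integer polynomial consistent with all of this is the stated p.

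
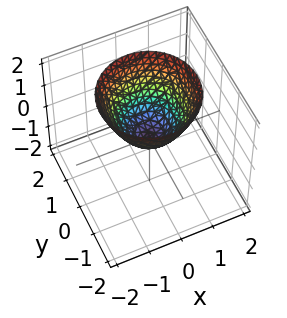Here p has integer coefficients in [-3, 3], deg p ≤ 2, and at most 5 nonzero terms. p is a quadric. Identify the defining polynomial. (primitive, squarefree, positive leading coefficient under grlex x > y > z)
1. The degree is 2 — a single bowl opening along one axis; a quadric.
2. By symmetry, every cross-section ⟂ z is a circle, so x, y appear only via x² + y².
3. Observable constraints: a circular section at z = 2 has radius between 1 and 2; one x-axis crossing is at x = 0; it crosses the y-axis at the gridline y = 0.
4. Together with the visible shape, these determine p as stated.

x^2 + y^2 - z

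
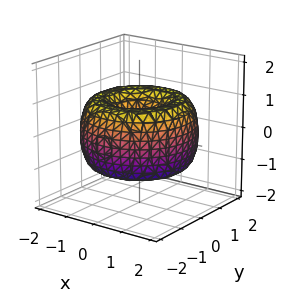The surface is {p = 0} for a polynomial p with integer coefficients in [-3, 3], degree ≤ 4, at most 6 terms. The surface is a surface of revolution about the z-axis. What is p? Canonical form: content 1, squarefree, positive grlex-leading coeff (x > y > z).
1. deg p = 4. The shape is more complex than any degree-3 surface.
2. By symmetry, the z-axis is an axis of rotation, so x and y enter only as x² + y².
3. Checking where it meets the axes: a circular section at z = -1 has radius exactly 1; one x-axis crossing is at x = 0; it meets the y-axis at y = 0 (among the integer gridlines).
4. Matching integer coefficients to the picture gives p.

x^4 + 2*x^2*y^2 + y^4 - 3*x^2 - 3*y^2 + 2*z^2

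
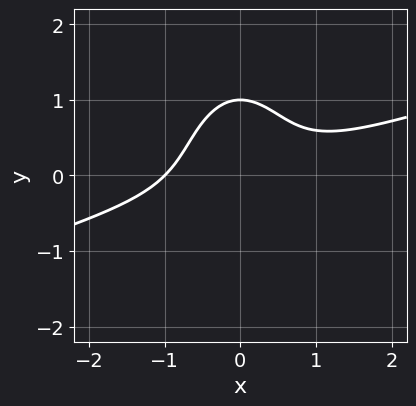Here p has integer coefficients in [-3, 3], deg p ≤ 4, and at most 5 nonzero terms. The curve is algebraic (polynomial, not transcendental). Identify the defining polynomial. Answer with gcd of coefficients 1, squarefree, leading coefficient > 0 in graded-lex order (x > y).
First, degree: no degree-2 curve has this shape, so deg p = 3.
Then, from the visible intercepts: it meets the y-axis at y = 1 (among the integer gridlines); one x-axis crossing is at x = -1.
Finally, these observations pin down the coefficients.

x^3 - 3*x^2*y - y^3 + 1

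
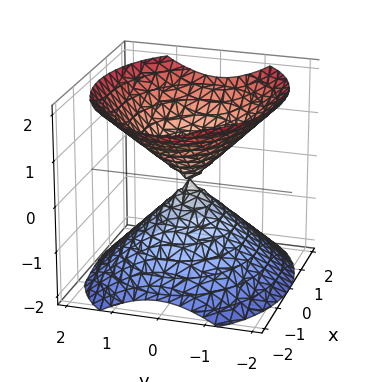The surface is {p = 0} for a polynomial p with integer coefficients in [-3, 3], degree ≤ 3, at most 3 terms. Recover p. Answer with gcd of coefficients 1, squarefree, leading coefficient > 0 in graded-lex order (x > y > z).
2*x^2 + 3*y^2 - 3*z^2

1. I count 2 distinct pieces.
2. The degree is 2 — two nappes meeting at a single point; a quadric.
3. Symmetries: the y ↦ −y reflection is a symmetry, so y appears only in even powers; it's symmetric under x → −x, forcing even powers of x; it's symmetric under z → −z, forcing even powers of z.
4. Checking where it meets the axes: it crosses the z-axis at the gridline z = 0; it meets the x-axis at x = 0 (among the integer gridlines).
5. Assembling these constraints gives the stated polynomial.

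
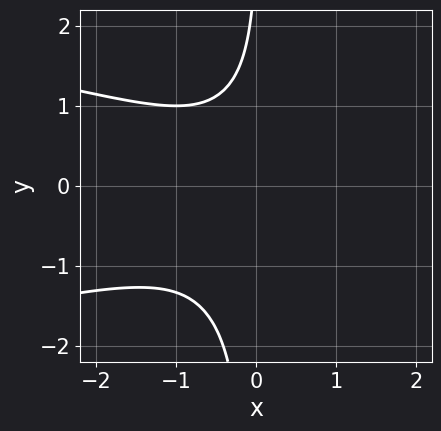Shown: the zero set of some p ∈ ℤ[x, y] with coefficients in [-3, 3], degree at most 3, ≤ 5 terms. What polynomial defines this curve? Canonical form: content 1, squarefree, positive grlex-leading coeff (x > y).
1. Degree: a generic line meets the curve in up to 3 points, so deg p = 3.
2. Observable constraints: the curve avoids every integer x-axis point in the box; it misses every integer gridline on the y-axis.
3. The integer polynomial consistent with all of this is the stated p.

3*x*y^2 + 2*x^2 + x - y + 3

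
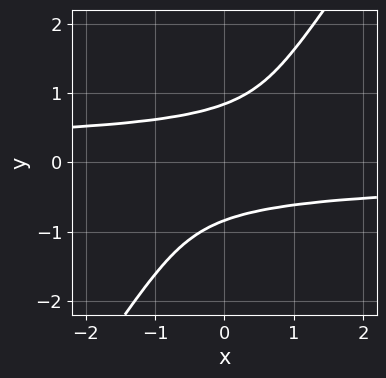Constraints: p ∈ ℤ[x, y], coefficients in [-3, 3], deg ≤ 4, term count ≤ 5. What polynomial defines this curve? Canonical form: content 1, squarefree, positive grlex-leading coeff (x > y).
(a) The degree is 4 — the shape is more complex than any degree-3 curve.
(b) From the axis intercepts and sections: it misses every integer gridline on the x-axis.
(c) Matching integer coefficients to the picture gives p.

3*x*y^3 - 2*y^4 + 1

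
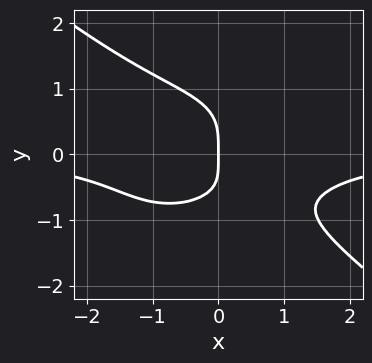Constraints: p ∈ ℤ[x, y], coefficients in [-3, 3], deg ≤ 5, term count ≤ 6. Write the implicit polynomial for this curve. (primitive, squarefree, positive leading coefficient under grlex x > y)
First, deg p = 4. A generic line meets the curve in up to 4 points.
Next, observable constraints: one y-axis crossing is at y = 0; it meets the x-axis at x = 0 (among the integer gridlines).
Finally, matching integer coefficients to the picture gives p.

x^3*y + 2*y^4 + x*y + 2*x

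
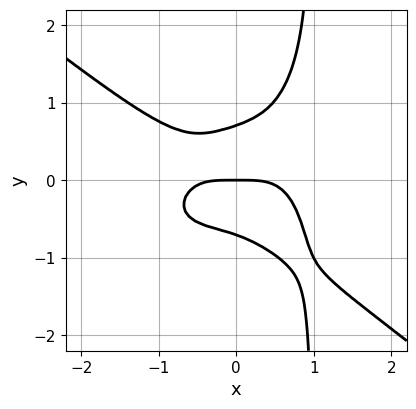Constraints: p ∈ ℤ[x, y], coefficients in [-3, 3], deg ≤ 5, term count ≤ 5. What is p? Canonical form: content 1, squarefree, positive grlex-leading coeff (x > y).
x^4 + 2*x*y^3 - 2*y^3 + y

1. deg p = 4. A generic line meets the curve in up to 4 points.
2. Against the integer gridlines: it crosses the x-axis at the gridline x = 0; one y-axis crossing is at y = 0.
3. Together with the visible shape, these determine p as stated.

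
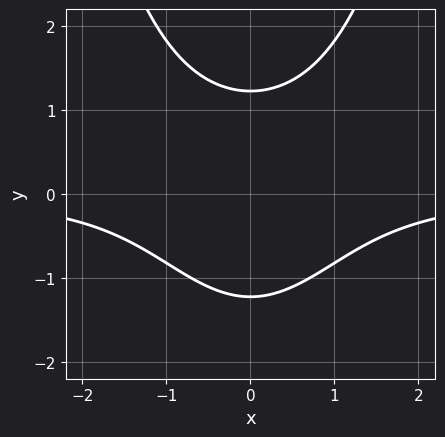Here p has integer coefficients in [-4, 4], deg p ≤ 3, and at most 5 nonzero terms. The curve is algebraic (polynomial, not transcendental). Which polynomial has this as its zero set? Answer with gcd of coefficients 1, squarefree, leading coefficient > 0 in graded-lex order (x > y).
deg p = 3. No degree-2 curve has this shape.
Symmetries: it's symmetric under x → −x, forcing even powers of x.
Observable constraints: it misses every integer gridline on the x-axis.
Together with the visible shape, these determine p as stated.

2*x^2*y - 2*y^2 + 3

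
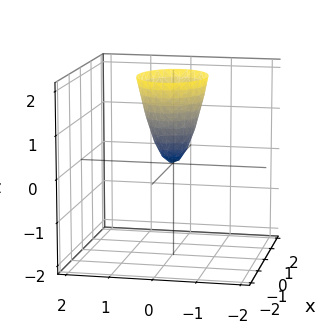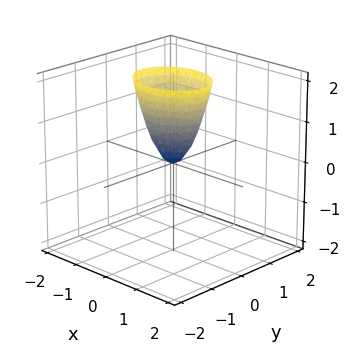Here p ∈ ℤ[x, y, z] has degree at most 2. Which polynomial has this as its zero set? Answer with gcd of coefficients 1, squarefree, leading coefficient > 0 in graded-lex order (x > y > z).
First, the degree is 2 — a single bowl opening along one axis; a quadric.
Then, symmetries: it's symmetric under y → −y, forcing even powers of y; mirror symmetry x ↦ −x ⇒ only even powers of x.
Then, reading off the gridlines: it meets the x-axis at x = 0 (among the integer gridlines); one z-axis crossing is at z = 0; one y-axis crossing is at y = 0.
Finally, together with the visible shape, these determine p as stated.

2*x^2 + 3*y^2 - z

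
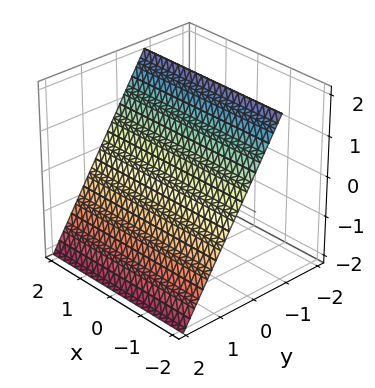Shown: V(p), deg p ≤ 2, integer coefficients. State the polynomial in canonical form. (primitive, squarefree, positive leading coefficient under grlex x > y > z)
1. deg p = 1.
2. Reading off the gridlines: it meets the z-axis at z = 1 (among the integer gridlines); the surface avoids every integer x-axis point in the box.
3. Solving for integer coefficients yields p as stated.

3*y + 2*z - 2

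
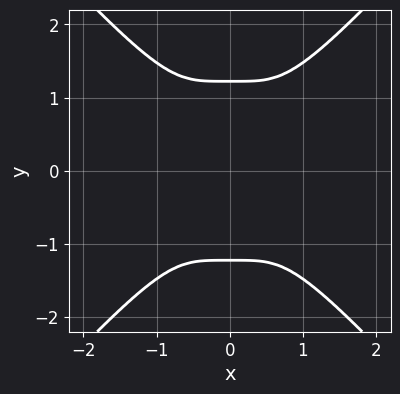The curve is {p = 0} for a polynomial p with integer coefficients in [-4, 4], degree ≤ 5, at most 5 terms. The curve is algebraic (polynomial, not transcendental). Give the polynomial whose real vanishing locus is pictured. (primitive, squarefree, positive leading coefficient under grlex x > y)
The degree is 4 — a generic line meets the curve in up to 4 points.
Symmetries: it's symmetric under x → −x, forcing even powers of x; it's symmetric under y → −y, forcing even powers of y.
Solving for integer coefficients yields p as stated.

3*x^4 - 2*y^4 + 3*y^2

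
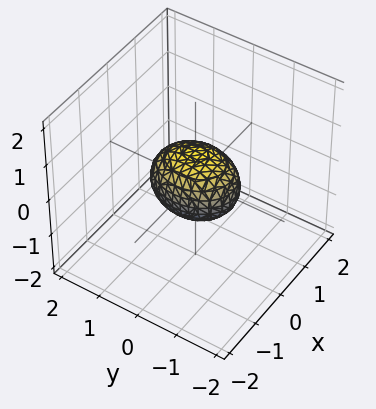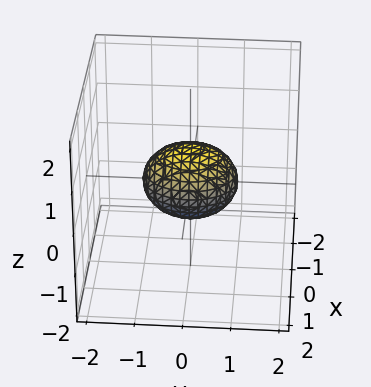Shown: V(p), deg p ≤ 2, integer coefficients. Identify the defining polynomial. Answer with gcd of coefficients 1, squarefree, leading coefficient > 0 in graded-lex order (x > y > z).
1. The degree is 2 — bounded and convex; a quadric.
2. Symmetries: mirror symmetry x ↦ −x ⇒ only even powers of x; the y ↦ −y reflection is a symmetry, so y appears only in even powers; mirror symmetry z ↦ −z ⇒ only even powers of z.
3. Against the integer gridlines: the y-axis gridline crossings are at y ∈ {-1, 1}.
4. Assembling these constraints gives the stated polynomial.

3*x^2 + 2*y^2 + 3*z^2 - 2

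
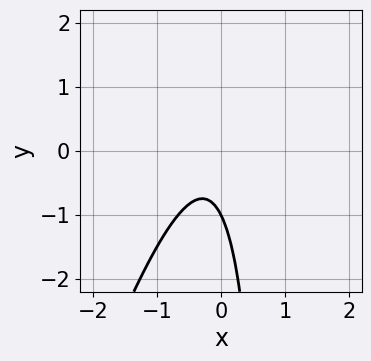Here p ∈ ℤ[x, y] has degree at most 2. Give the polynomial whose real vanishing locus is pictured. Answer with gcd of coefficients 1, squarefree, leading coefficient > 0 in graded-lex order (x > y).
First, the degree is 2 — no degree-1 curve has this shape.
Next, checking where it meets the axes: no x-intercept at any integer in the box; one y-axis crossing is at y = -1.
Finally, the integer polynomial consistent with all of this is the stated p.

3*x^2 - x*y + x + y + 1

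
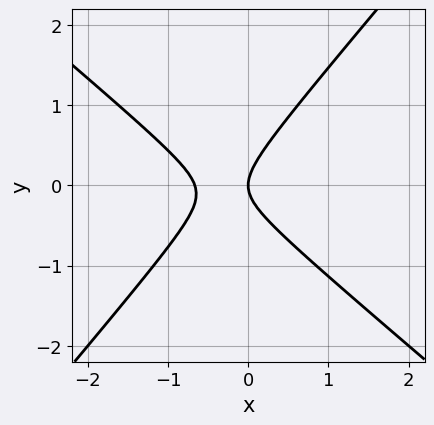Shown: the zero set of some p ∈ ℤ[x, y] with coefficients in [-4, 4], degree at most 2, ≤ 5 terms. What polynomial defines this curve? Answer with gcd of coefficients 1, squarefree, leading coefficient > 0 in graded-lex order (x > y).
3*x^2 + x*y - 3*y^2 + 2*x

(a) The degree is 2 — the shape is more complex than any degree-1 curve.
(b) From the visible intercepts: it meets the x-axis at x = 0 (among the integer gridlines); it meets the y-axis at y = 0 (among the integer gridlines).
(c) Together with the visible shape, these determine p as stated.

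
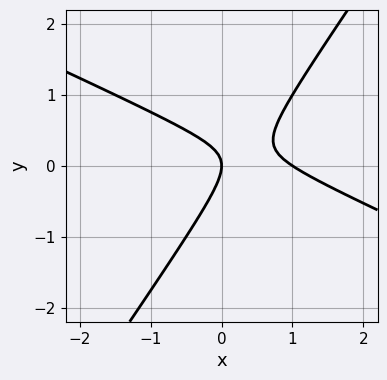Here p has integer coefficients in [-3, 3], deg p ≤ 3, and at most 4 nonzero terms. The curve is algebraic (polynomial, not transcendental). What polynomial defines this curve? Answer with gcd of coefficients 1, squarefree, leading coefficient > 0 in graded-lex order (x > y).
The degree is 2 — a generic line meets the curve in up to 2 points.
Checking where it meets the axes: it meets the y-axis at y = 0 (among the integer gridlines); among the integer gridlines, it crosses the x-axis at x ∈ {0, 1}.
Fitting integer coefficients to these (and the overall shape) gives p.

2*x^2 + 3*x*y - 3*y^2 - 2*x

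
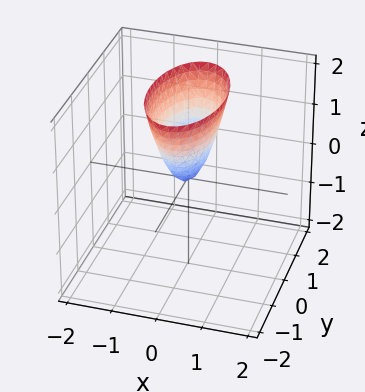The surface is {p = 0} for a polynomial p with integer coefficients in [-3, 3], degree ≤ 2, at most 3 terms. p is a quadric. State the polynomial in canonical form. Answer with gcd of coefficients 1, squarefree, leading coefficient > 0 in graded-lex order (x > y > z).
(a) The degree is 2 — a single bowl opening along one axis; a quadric.
(b) Symmetries: mirror symmetry x ↦ −x ⇒ only even powers of x; the y ↦ −y reflection is a symmetry, so y appears only in even powers.
(c) Observable constraints: it crosses the y-axis at the gridline y = 0; it meets the x-axis at x = 0 (among the integer gridlines); it crosses the z-axis at the gridline z = 0.
(d) Matching integer coefficients to the picture gives p.

3*x^2 + y^2 - z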